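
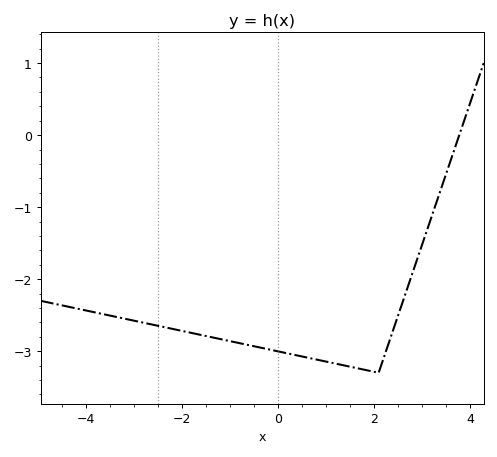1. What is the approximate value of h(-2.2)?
-2.7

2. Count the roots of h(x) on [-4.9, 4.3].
1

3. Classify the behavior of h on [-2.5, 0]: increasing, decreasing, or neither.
decreasing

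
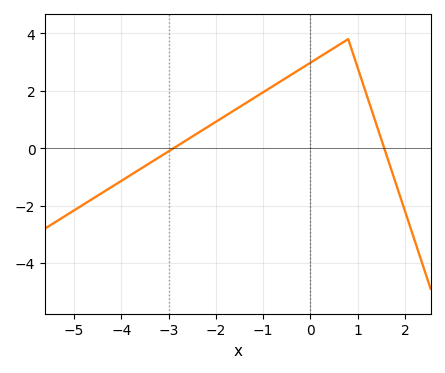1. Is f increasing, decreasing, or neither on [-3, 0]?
increasing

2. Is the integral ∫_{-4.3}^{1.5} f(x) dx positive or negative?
positive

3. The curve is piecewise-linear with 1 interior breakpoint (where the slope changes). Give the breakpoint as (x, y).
(0.8, 3.8)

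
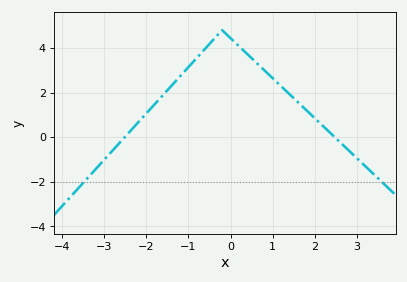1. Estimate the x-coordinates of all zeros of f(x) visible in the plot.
-2.51, 2.47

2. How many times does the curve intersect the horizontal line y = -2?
2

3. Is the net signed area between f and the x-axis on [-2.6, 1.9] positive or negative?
positive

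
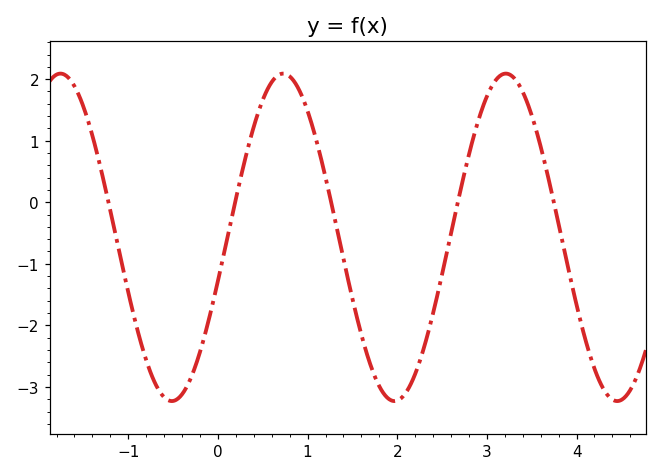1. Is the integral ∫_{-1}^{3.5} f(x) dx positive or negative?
negative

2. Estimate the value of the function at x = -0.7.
-2.94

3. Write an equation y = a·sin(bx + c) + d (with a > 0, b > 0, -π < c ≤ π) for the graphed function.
y = 2.66sin(2.53x - 0.27) - 0.57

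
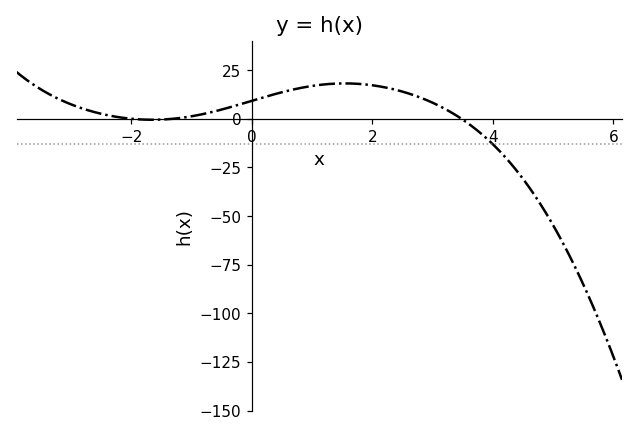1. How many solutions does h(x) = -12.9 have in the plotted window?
1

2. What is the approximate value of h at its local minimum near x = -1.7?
0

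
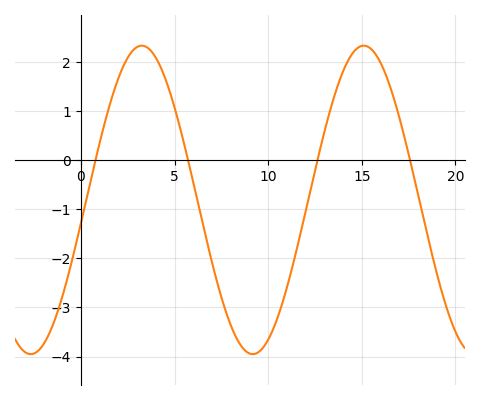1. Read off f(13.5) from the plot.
1.3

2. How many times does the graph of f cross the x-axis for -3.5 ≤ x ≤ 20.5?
4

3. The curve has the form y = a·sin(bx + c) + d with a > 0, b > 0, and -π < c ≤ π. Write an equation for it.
y = 3.14sin(0.53x - 0.15) - 0.81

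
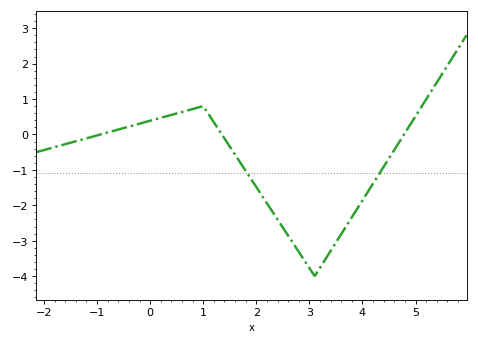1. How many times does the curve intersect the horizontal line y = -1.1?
2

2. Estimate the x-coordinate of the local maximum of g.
0.999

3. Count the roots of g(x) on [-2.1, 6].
3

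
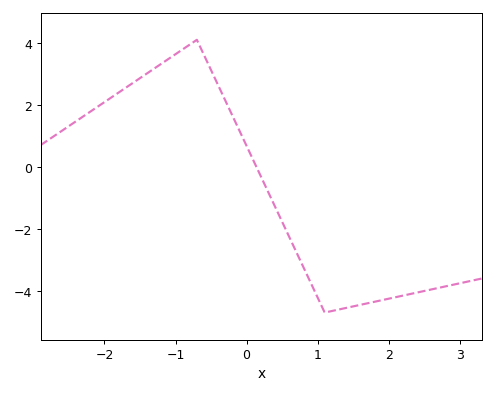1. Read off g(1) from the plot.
-4.2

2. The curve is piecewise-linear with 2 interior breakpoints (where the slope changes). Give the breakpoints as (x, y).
(-0.7, 4.1); (1.1, -4.7)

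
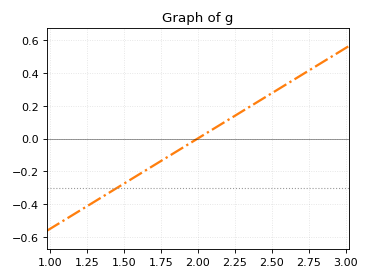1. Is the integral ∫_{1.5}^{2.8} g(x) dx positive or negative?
positive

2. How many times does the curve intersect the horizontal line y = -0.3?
1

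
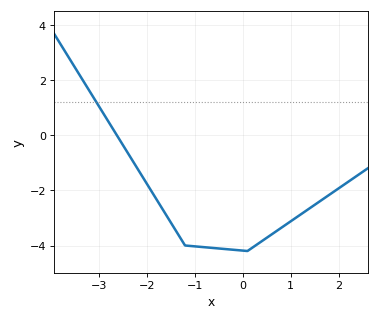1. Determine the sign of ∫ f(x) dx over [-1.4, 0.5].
negative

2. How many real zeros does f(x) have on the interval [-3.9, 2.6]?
1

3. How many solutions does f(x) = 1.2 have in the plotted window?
1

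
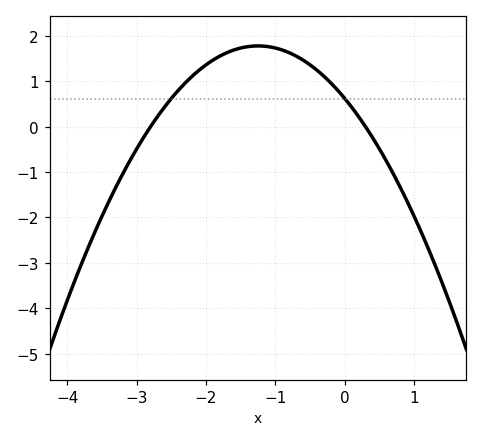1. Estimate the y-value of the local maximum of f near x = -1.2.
1.8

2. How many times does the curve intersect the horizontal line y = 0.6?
2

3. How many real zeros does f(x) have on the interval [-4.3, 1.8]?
2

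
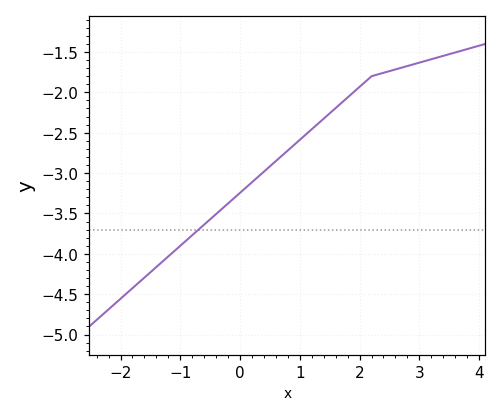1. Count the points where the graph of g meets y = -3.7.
1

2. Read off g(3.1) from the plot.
-1.61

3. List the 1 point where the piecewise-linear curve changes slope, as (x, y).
(2.2, -1.8)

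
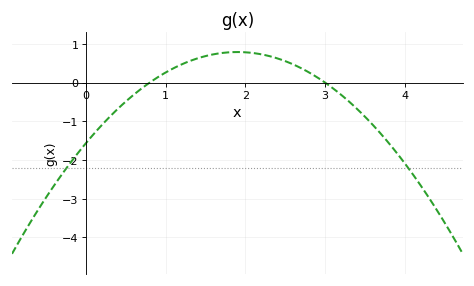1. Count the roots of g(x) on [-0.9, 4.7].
2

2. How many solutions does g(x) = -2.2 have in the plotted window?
2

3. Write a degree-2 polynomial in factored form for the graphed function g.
y = -0.65(x - 0.8)(x - 3)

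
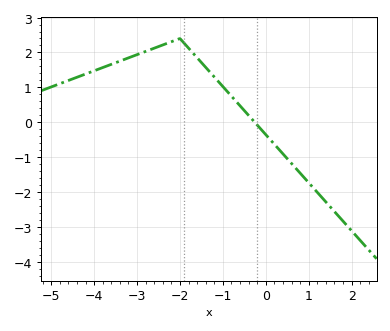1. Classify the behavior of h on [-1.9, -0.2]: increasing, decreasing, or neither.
decreasing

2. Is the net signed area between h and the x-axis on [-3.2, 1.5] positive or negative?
positive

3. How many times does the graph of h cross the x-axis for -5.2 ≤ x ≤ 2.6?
1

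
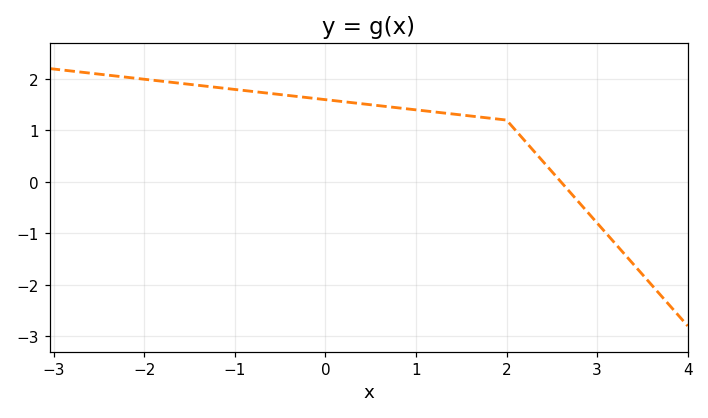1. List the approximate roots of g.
2.6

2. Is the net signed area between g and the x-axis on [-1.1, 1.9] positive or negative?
positive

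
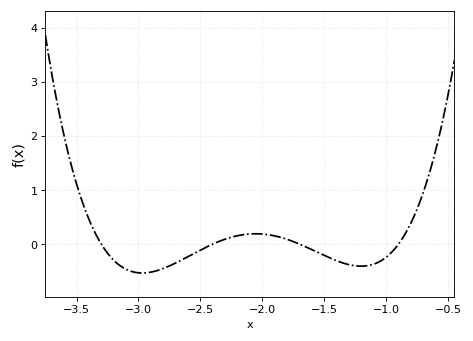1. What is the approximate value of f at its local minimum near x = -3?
-0.534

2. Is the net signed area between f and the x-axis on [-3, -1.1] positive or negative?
negative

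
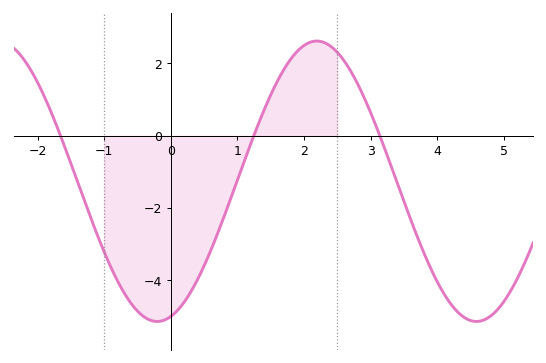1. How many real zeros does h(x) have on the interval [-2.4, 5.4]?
3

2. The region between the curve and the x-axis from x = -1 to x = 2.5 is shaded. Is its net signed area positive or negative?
negative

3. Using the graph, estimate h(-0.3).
-5.2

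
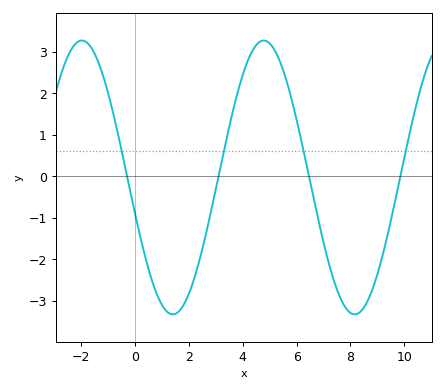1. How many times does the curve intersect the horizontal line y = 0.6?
4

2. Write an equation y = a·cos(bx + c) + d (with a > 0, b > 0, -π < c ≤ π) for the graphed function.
y = 3.3cos(0.93x + 1.8) - 0.03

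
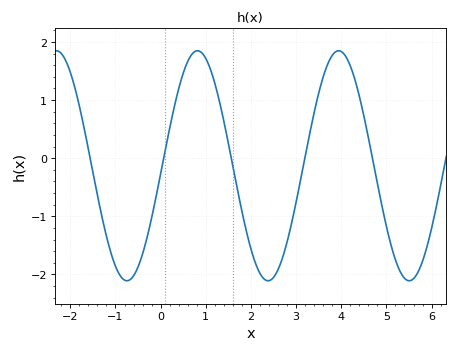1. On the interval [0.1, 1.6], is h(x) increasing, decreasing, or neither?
neither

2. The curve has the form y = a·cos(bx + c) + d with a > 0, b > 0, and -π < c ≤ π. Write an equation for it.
y = 1.98cos(2x - 1.6) - 0.13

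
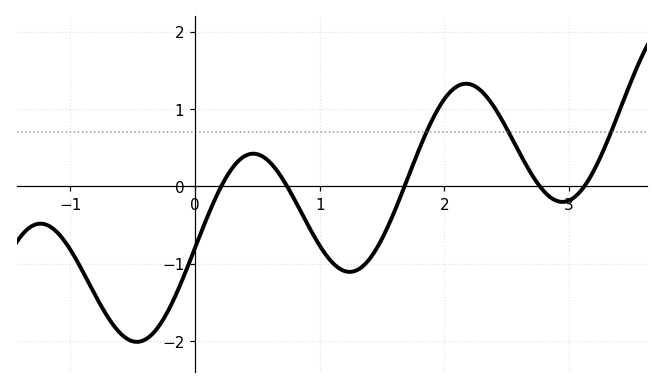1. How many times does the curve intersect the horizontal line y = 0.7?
3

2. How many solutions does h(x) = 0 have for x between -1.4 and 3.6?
5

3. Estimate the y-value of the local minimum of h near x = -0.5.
-2.01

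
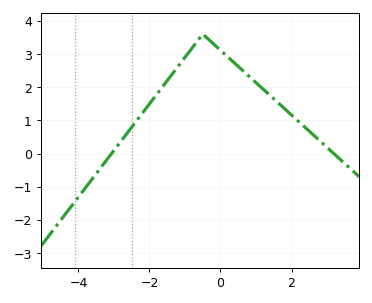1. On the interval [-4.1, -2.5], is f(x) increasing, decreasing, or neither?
increasing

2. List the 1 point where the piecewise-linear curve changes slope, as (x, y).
(-0.5, 3.6)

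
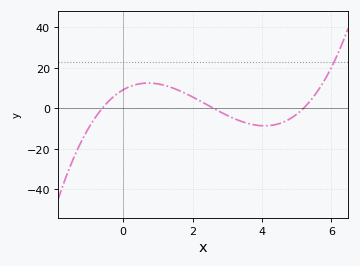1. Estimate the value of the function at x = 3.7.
-8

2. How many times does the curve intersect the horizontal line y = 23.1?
1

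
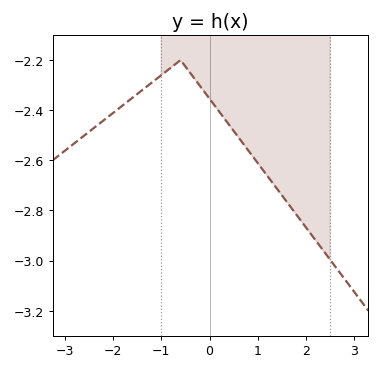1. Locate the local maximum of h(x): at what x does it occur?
-0.6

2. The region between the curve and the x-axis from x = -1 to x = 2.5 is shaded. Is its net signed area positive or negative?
negative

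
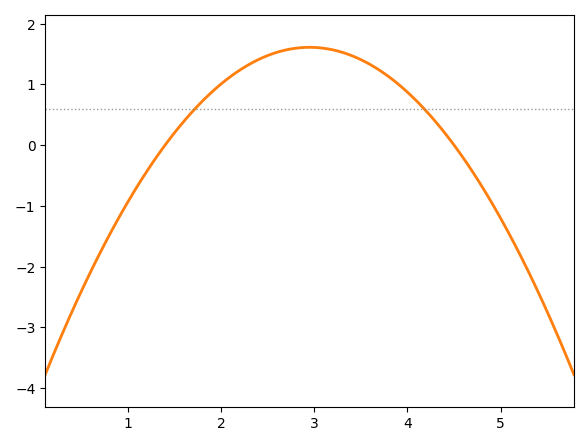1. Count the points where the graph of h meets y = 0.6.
2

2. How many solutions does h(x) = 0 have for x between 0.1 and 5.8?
2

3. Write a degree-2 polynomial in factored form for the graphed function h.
y = -0.67(x - 1.4)(x - 4.5)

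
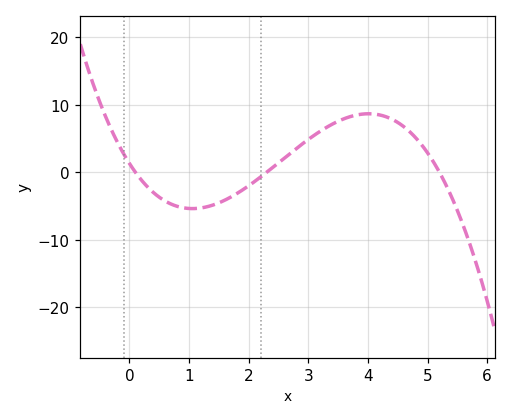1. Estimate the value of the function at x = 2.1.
-1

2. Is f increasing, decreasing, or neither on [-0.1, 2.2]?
neither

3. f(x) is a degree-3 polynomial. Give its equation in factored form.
y = -1.09(x - 0.1)(x - 2.3)(x - 5.2)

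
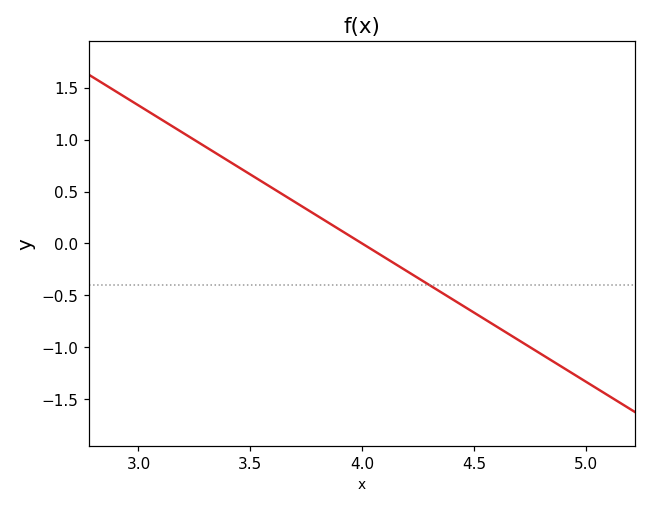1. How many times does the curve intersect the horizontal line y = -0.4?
1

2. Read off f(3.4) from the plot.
0.8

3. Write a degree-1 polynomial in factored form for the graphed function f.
y = -1.33(x - 4)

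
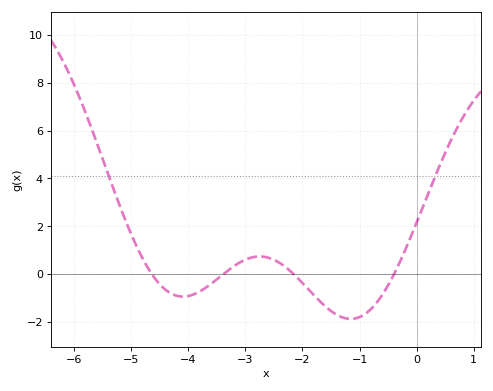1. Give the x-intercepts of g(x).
-4.6, -3.4, -2.2, -0.4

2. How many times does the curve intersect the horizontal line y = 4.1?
2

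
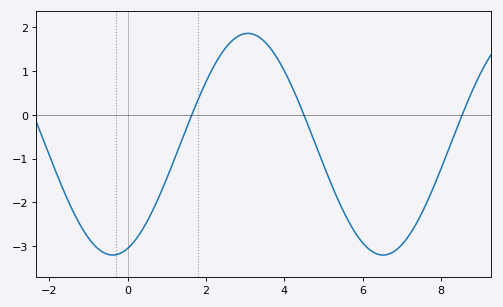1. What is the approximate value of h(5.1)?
-1.36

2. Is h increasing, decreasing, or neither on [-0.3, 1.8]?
increasing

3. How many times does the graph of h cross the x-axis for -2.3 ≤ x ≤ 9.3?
3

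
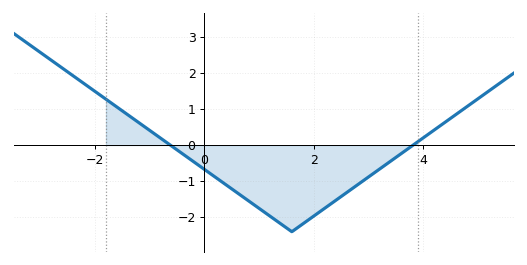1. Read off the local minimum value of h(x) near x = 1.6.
-2.4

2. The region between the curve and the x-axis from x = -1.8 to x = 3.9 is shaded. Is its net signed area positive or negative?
negative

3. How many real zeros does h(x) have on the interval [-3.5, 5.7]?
2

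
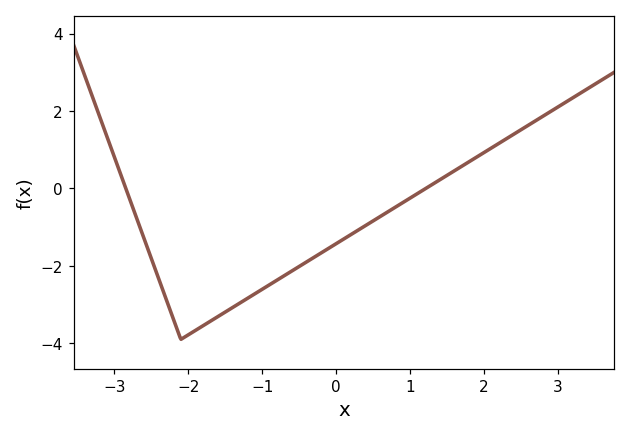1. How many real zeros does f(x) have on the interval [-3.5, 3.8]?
2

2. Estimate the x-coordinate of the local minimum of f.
-2.1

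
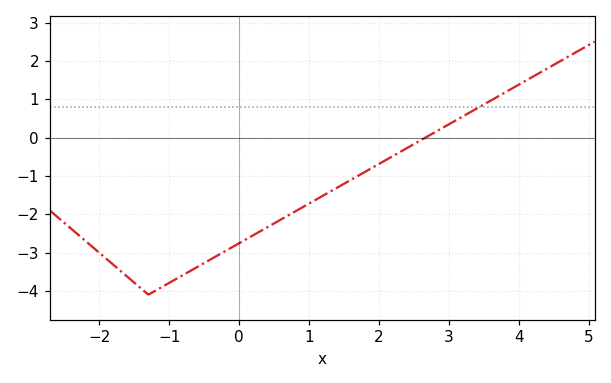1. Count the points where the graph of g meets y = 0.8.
1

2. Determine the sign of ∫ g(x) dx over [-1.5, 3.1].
negative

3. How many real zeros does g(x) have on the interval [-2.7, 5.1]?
1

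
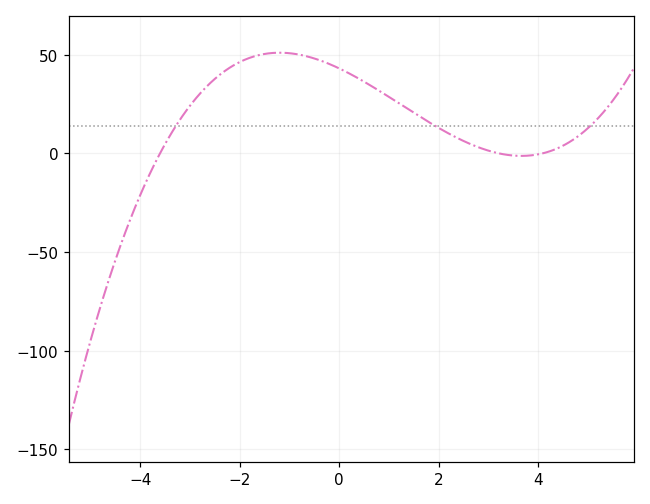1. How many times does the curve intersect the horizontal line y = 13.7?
3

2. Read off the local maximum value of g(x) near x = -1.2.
50.9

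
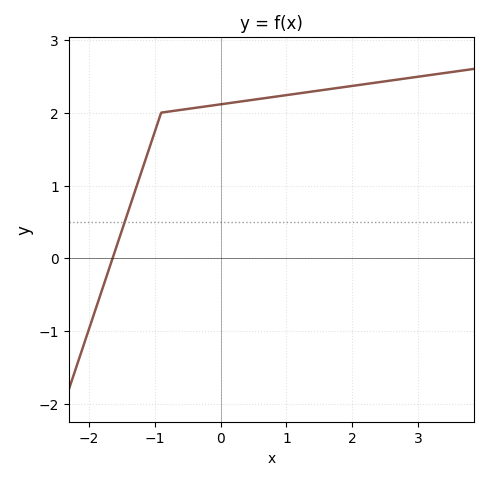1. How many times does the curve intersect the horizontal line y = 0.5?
1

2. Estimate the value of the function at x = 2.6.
2.44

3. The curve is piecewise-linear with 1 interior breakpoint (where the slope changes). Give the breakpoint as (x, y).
(-0.9, 2)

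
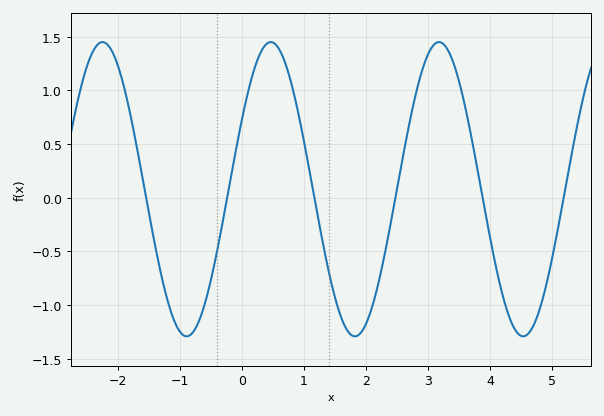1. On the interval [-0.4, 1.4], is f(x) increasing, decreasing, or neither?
neither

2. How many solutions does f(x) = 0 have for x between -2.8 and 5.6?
6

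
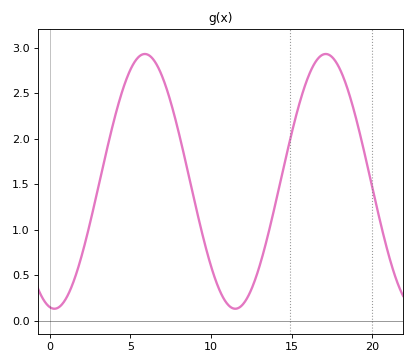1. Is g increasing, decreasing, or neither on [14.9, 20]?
neither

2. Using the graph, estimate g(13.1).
0.653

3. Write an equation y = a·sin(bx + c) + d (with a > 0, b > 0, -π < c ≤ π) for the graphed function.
y = 1.4sin(0.56x - 1.73) + 1.53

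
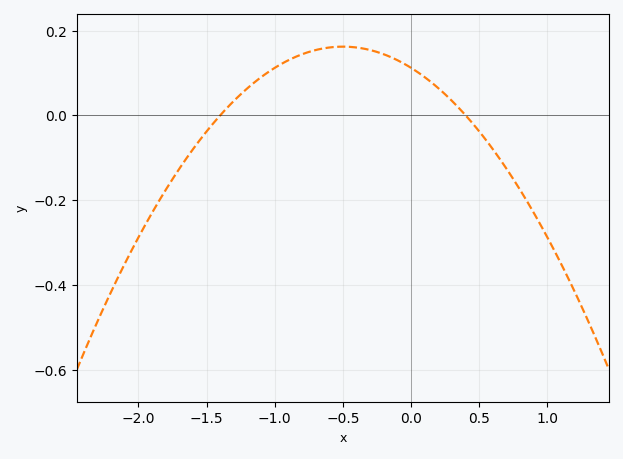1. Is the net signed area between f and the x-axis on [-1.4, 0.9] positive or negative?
positive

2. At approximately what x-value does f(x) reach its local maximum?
-0.5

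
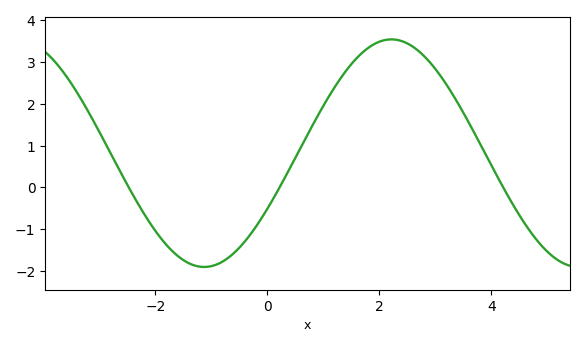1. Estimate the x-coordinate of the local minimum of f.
-1.2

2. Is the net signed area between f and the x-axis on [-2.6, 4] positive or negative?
positive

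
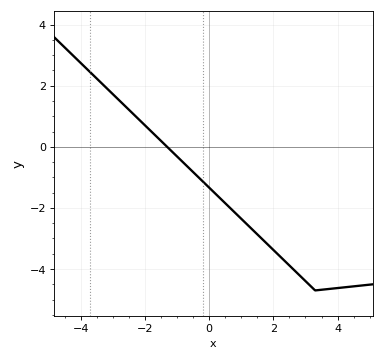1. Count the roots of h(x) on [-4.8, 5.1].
1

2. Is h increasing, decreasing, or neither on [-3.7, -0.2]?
decreasing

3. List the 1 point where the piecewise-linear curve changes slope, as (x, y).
(3.3, -4.7)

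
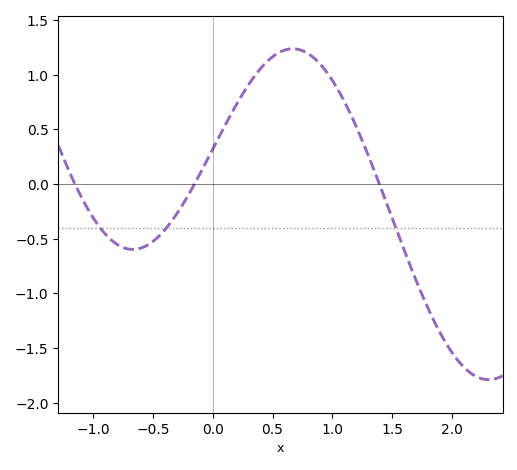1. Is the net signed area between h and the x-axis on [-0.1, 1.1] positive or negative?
positive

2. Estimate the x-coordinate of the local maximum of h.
0.65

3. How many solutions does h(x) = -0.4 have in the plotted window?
3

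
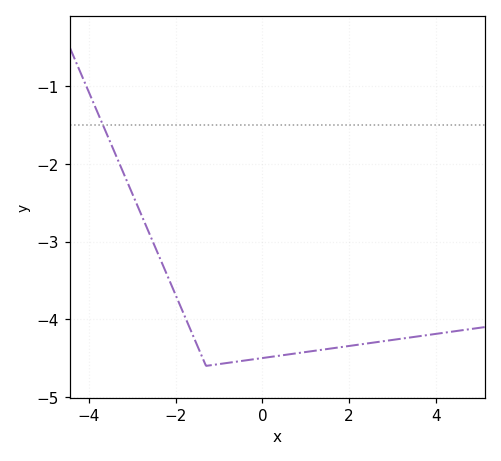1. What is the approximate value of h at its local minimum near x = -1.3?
-4.6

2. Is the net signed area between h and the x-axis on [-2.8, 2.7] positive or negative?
negative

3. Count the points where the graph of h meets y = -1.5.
1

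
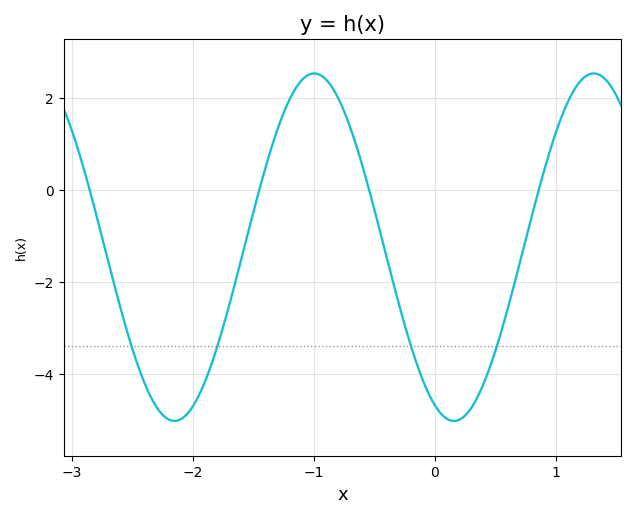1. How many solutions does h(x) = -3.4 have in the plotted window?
4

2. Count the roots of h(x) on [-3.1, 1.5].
4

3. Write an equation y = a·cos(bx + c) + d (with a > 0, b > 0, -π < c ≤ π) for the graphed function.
y = 3.78cos(2.72x + 2.71) - 1.24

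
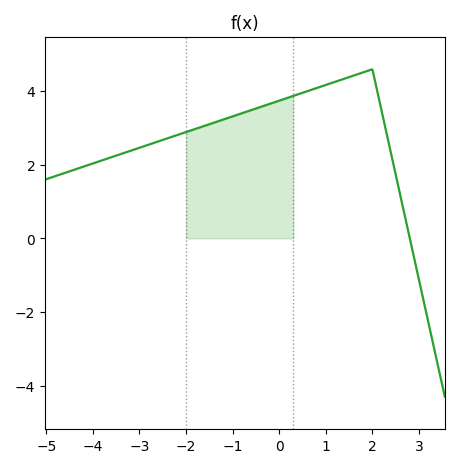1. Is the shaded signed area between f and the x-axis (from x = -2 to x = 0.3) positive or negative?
positive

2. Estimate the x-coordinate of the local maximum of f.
2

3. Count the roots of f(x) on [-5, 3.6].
1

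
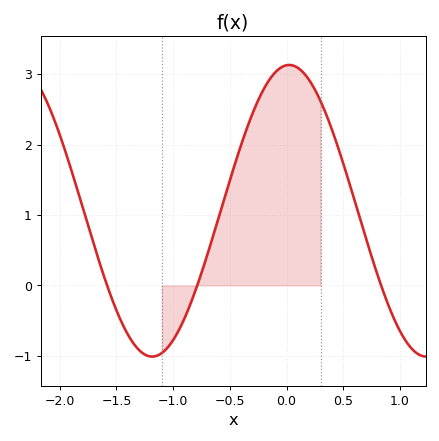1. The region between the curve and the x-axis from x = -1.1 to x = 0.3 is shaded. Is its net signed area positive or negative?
positive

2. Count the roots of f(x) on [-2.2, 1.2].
3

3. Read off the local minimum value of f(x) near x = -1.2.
-1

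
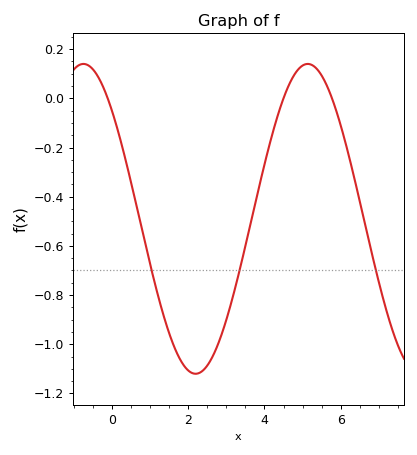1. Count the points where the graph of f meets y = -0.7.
3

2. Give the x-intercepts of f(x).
-0.105, 4.5, 5.77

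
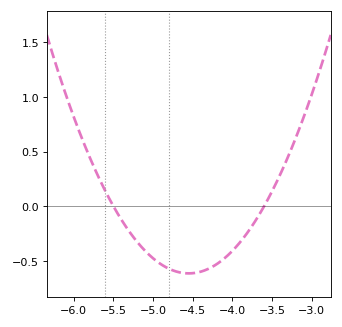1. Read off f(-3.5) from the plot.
0.136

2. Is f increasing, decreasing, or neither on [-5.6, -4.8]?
decreasing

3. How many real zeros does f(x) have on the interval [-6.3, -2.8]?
2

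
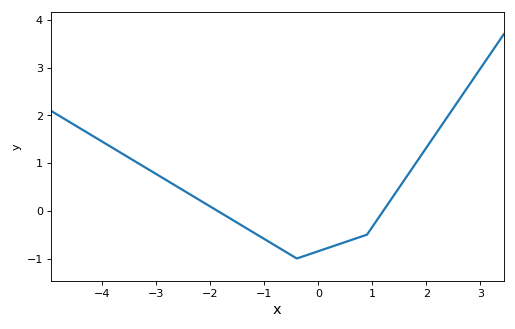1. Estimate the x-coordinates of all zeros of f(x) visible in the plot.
-1.87, 1.2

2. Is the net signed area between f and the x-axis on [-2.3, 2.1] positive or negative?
negative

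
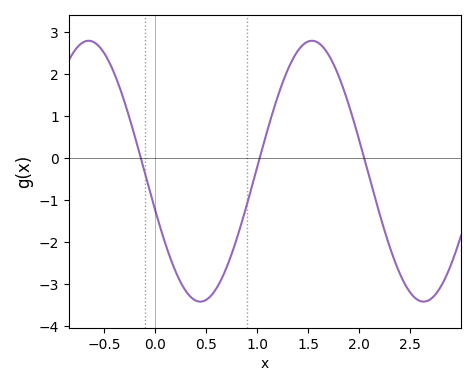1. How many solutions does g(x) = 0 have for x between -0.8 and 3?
3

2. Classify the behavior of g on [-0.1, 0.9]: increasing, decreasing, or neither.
neither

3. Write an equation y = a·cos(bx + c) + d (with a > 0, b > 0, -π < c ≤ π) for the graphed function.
y = 3.1cos(2.87x + 1.87) - 0.31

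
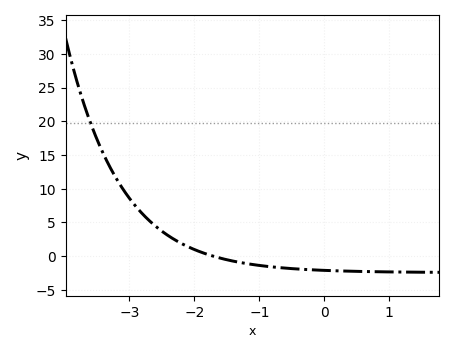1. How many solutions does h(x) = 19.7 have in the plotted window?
1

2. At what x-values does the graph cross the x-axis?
-1.7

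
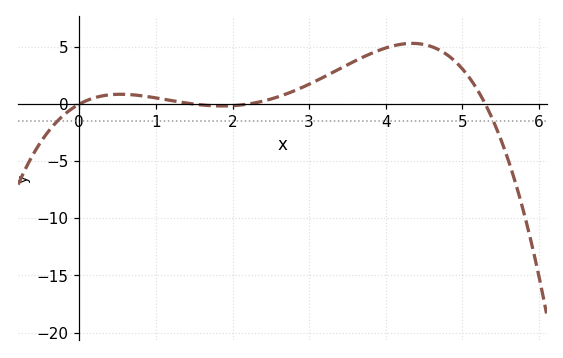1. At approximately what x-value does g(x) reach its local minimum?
1.9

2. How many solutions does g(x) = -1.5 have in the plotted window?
2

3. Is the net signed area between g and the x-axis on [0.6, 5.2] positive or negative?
positive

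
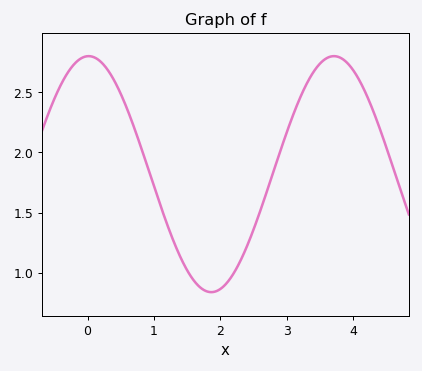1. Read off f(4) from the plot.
2.69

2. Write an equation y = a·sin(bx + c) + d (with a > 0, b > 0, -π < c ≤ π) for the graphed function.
y = 0.98sin(1.7x + 1.54) + 1.82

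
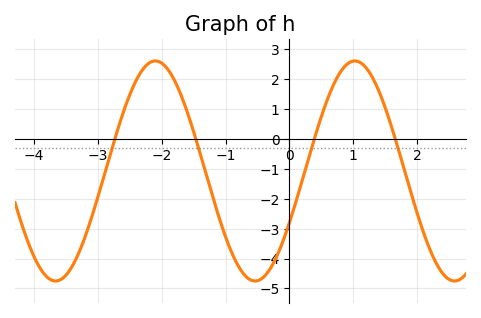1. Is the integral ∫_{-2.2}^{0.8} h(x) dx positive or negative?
negative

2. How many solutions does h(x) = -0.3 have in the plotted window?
4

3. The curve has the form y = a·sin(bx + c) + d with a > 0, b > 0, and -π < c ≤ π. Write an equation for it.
y = 3.68sin(2.01x - 0.49) - 1.07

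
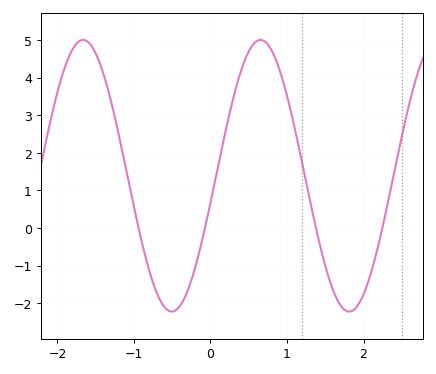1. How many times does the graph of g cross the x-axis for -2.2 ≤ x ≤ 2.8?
4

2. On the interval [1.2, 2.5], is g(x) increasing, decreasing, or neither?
neither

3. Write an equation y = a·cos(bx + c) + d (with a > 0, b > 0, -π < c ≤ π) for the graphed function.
y = 3.61cos(2.71x - 1.77) + 1.39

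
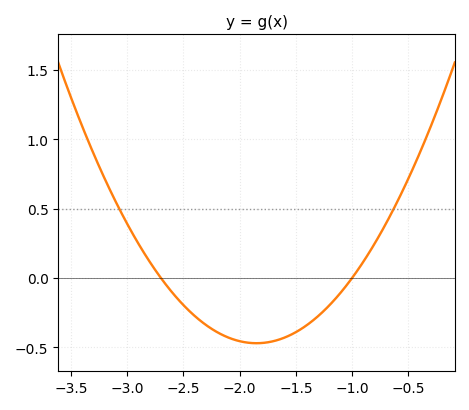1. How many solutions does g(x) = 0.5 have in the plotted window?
2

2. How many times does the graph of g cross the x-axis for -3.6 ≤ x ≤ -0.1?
2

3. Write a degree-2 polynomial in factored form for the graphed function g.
y = 0.65(x + 2.7)(x + 1)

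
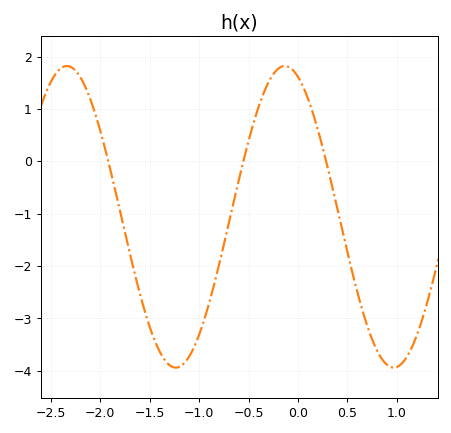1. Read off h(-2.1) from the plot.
1.18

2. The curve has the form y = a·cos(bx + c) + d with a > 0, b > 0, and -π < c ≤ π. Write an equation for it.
y = 2.88cos(2.85x + 0.382) - 1.06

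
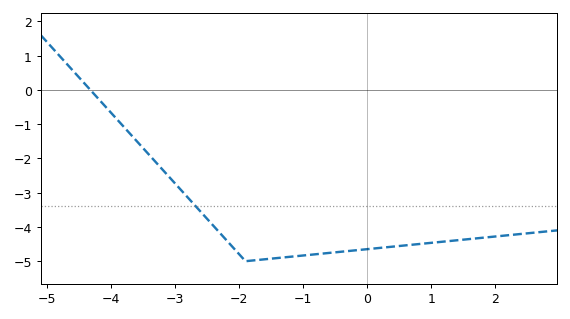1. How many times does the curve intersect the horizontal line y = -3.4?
1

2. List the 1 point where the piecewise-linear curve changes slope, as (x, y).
(-1.9, -5)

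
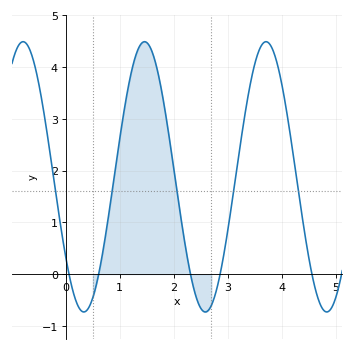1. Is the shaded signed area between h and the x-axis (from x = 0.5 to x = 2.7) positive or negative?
positive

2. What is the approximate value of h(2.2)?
0.641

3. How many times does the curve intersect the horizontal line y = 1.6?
5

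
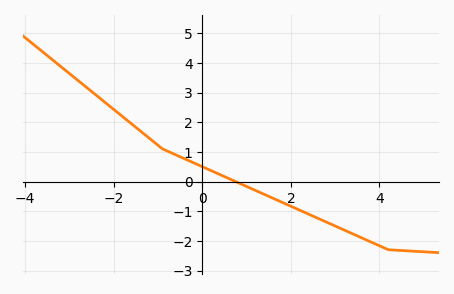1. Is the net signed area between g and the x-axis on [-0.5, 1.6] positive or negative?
positive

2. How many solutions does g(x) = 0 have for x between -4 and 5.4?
1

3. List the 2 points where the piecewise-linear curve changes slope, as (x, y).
(-0.9, 1.1); (4.2, -2.3)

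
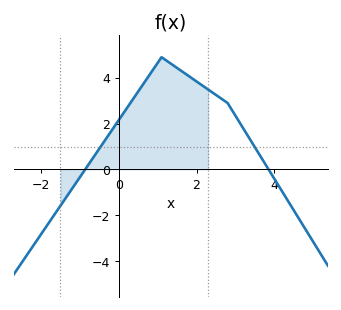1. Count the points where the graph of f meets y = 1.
2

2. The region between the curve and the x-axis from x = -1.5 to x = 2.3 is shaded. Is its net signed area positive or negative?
positive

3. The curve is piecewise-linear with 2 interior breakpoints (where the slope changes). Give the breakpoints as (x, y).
(1.1, 4.9); (2.8, 2.9)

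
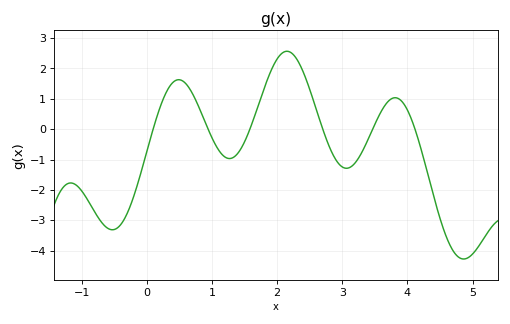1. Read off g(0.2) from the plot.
0.705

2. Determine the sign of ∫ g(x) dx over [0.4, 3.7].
positive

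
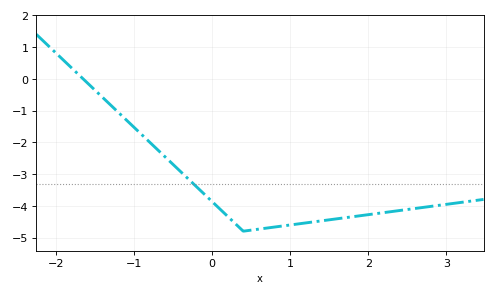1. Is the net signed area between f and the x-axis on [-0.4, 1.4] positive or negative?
negative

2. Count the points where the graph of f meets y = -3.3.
1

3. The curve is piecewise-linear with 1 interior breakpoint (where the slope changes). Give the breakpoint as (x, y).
(0.4, -4.8)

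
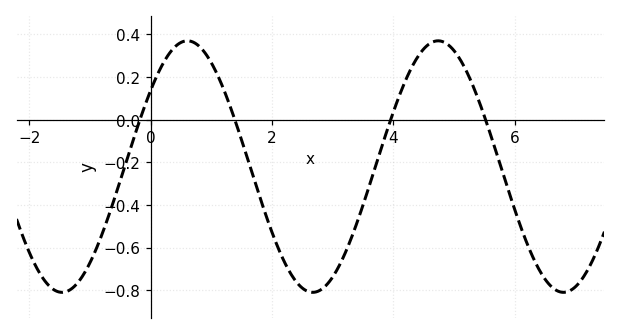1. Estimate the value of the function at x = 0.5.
0.36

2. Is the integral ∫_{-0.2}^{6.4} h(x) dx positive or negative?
negative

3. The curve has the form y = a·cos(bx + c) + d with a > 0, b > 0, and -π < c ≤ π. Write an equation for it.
y = 0.59cos(1.5x - 0.92) - 0.22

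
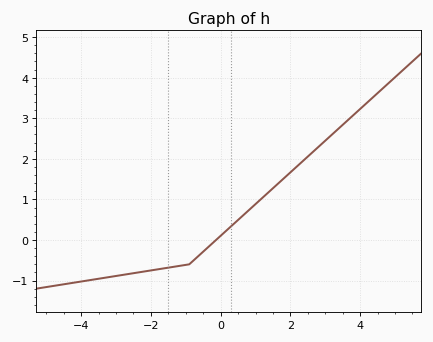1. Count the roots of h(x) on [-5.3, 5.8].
1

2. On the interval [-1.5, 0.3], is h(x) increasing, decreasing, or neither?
increasing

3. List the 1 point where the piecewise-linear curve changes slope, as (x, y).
(-0.9, -0.6)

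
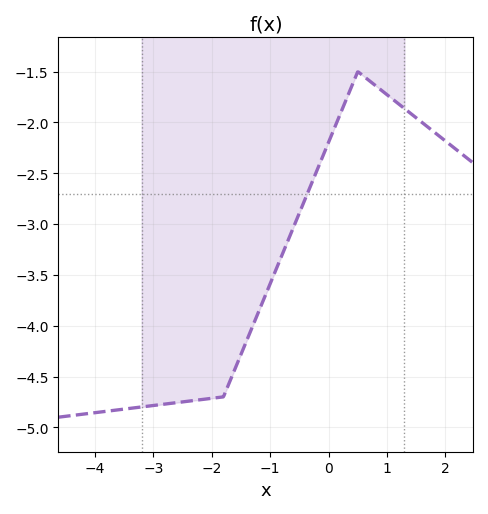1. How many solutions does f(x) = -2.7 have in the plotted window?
1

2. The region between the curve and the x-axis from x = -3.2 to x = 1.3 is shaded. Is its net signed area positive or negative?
negative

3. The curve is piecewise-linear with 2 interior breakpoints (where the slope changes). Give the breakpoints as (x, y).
(-1.8, -4.7); (0.5, -1.5)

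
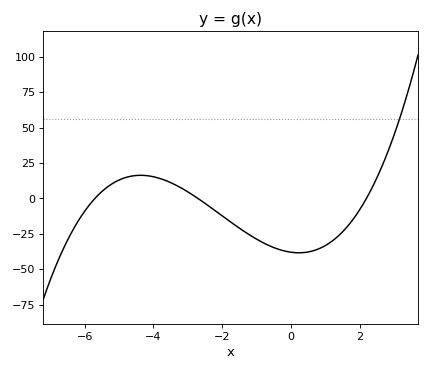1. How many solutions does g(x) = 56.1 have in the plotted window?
1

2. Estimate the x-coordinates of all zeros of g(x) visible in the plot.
-5.6, -2.6, 2.2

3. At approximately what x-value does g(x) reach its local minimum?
0.2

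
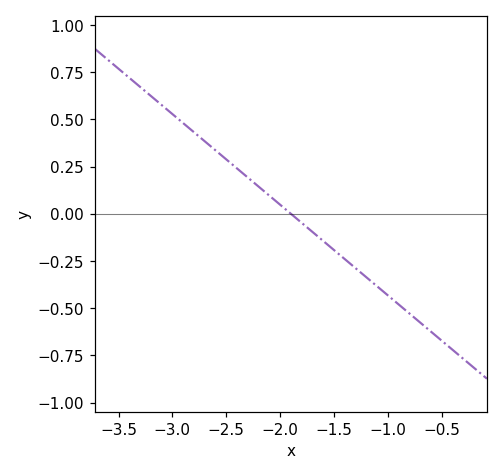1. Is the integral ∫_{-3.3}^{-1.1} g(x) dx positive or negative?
positive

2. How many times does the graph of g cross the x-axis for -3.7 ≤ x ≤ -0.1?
1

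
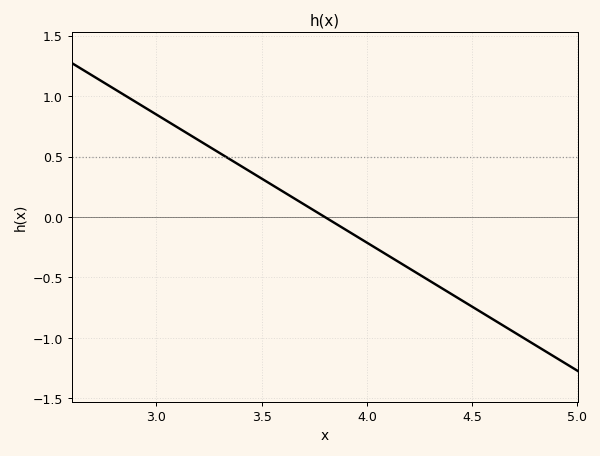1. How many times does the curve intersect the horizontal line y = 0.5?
1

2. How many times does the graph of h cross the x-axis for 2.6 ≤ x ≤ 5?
1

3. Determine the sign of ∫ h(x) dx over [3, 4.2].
positive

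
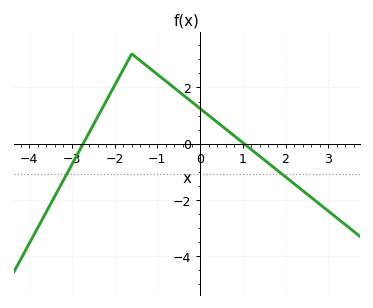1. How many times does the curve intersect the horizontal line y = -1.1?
2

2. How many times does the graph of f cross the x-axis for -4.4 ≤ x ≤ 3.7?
2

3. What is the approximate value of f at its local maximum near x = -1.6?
3.2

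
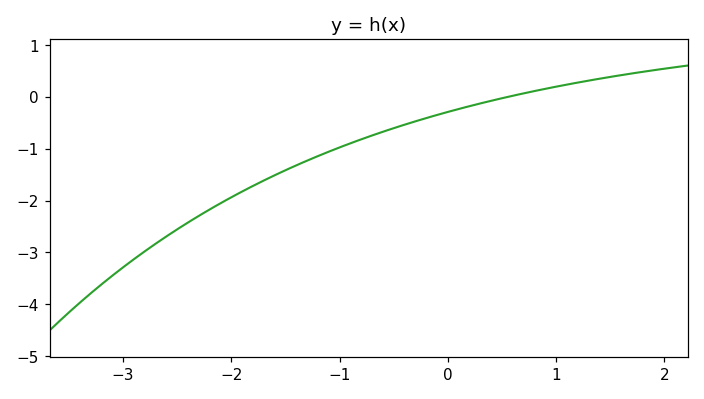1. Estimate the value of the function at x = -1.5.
-1.41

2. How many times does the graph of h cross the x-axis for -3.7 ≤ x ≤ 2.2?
1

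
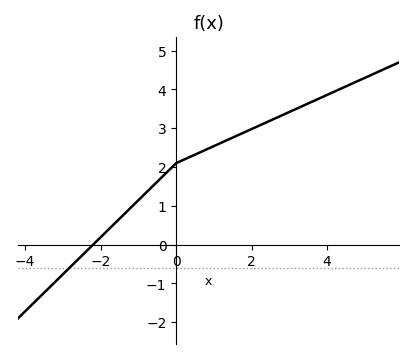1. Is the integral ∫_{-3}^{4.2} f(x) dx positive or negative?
positive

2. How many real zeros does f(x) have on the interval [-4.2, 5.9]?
1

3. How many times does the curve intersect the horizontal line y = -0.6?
1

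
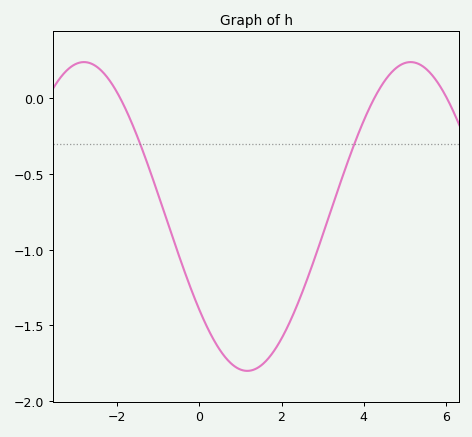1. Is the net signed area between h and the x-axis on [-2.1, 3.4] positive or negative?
negative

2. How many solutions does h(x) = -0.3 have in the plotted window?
2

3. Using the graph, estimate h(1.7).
-1.71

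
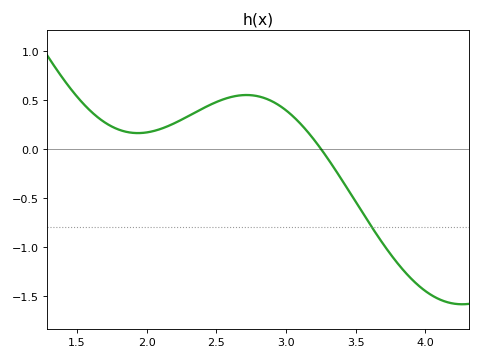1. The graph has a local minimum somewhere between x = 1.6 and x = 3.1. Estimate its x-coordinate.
1.95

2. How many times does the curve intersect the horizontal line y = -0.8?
1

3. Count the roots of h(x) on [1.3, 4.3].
1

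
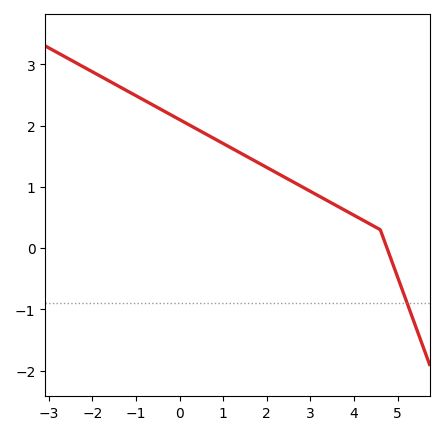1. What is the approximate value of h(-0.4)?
2.3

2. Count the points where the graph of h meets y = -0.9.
1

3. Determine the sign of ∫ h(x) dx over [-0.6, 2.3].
positive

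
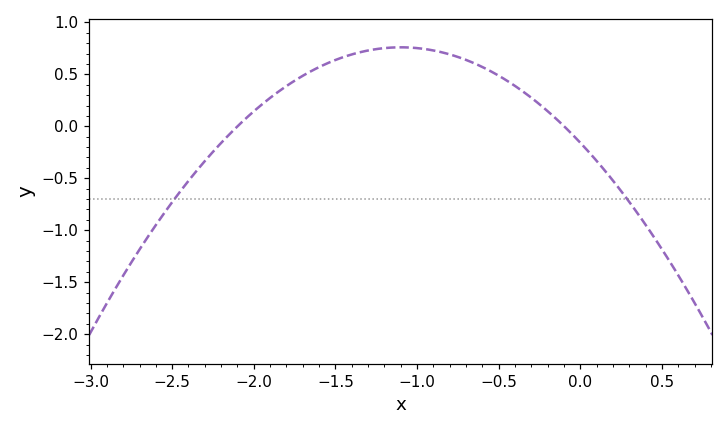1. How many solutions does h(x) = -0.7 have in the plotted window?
2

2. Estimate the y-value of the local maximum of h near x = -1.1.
0.75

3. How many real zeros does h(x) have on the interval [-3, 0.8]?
2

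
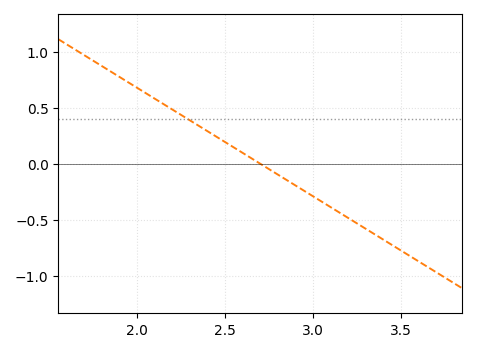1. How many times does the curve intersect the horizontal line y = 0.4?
1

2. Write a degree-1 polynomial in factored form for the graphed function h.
y = -0.97(x - 2.7)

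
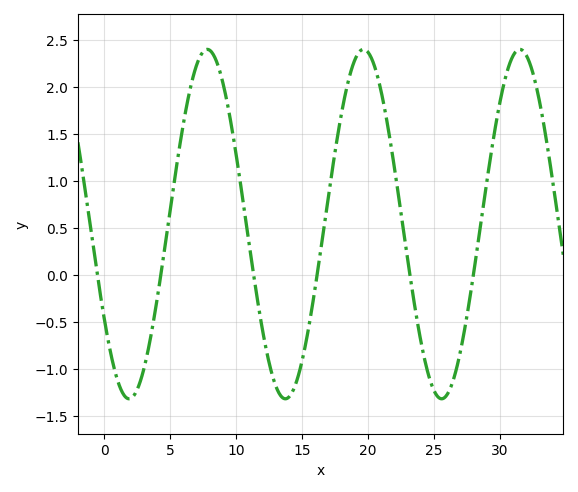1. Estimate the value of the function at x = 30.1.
1.91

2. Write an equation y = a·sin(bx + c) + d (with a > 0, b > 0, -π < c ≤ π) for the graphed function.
y = 1.86sin(0.53x - 2.56) + 0.54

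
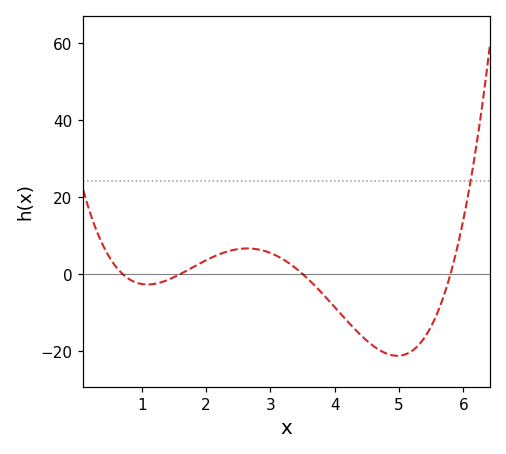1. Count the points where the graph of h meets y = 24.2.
1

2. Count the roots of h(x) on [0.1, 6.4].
4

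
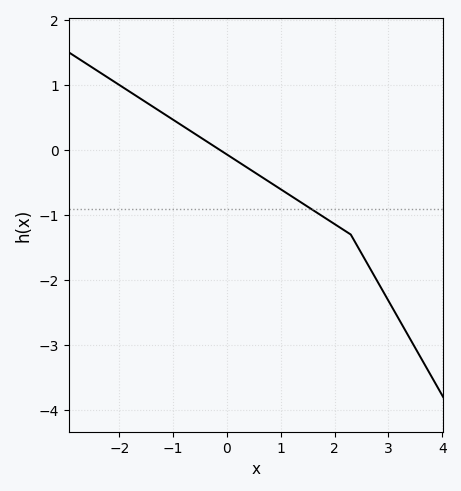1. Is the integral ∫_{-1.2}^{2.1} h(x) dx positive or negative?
negative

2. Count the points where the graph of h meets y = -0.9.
1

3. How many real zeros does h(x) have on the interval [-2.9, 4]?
1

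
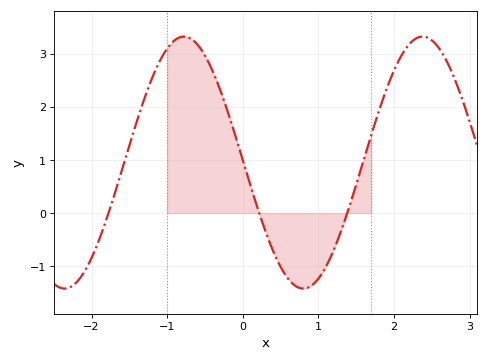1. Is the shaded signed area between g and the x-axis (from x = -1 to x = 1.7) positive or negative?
positive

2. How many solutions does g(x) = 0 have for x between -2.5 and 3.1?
3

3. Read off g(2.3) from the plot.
3.3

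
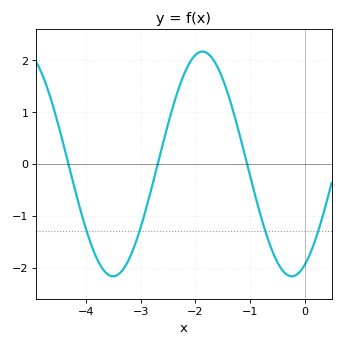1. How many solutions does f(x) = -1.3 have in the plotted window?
4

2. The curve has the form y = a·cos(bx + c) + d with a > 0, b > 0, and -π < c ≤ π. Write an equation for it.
y = 2.17cos(1.9x - 2.7) + 0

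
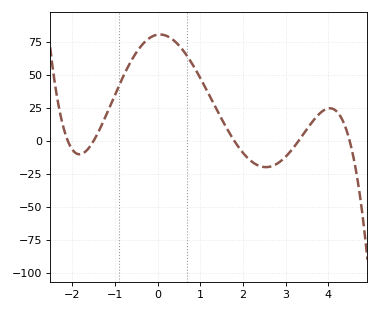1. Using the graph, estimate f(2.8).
-17.2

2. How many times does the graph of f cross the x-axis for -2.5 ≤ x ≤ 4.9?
5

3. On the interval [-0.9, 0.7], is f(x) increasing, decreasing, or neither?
neither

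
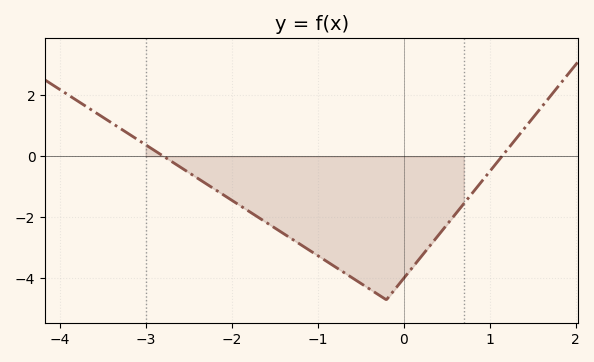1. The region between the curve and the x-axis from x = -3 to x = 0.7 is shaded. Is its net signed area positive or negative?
negative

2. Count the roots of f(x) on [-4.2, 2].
2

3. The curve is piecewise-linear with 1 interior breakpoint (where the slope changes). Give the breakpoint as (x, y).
(-0.2, -4.7)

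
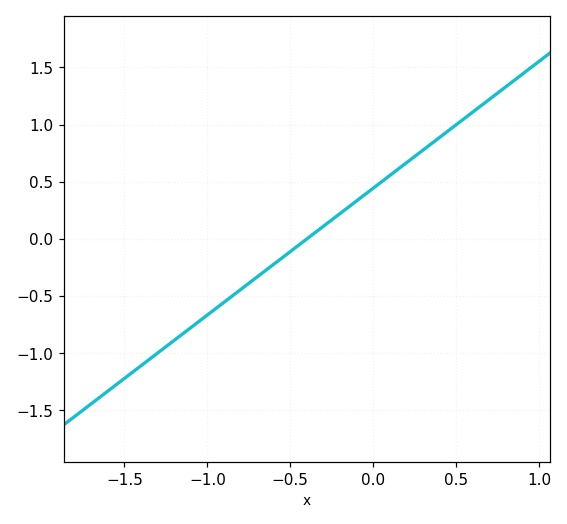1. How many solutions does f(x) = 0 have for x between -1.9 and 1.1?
1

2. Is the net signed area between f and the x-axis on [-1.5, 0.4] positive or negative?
negative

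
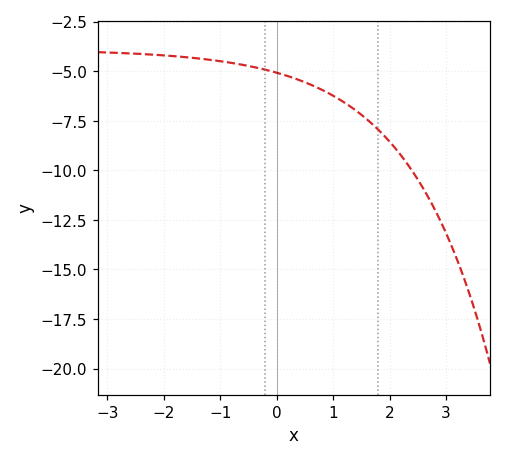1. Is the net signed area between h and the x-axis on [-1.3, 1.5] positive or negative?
negative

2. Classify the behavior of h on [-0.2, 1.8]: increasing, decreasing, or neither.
decreasing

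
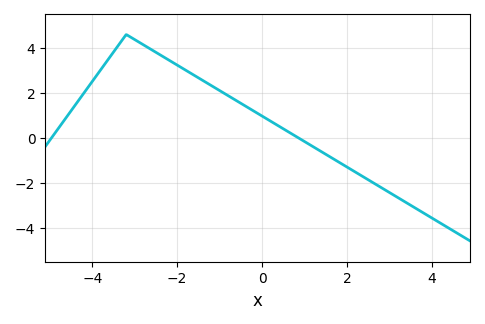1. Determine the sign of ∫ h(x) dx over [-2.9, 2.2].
positive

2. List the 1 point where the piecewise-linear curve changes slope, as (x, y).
(-3.2, 4.6)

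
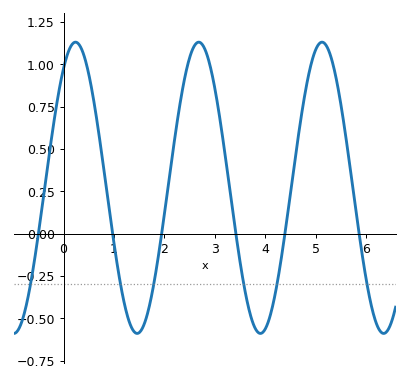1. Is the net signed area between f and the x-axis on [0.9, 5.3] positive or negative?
positive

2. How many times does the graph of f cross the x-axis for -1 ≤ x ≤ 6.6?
6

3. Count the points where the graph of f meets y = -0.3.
6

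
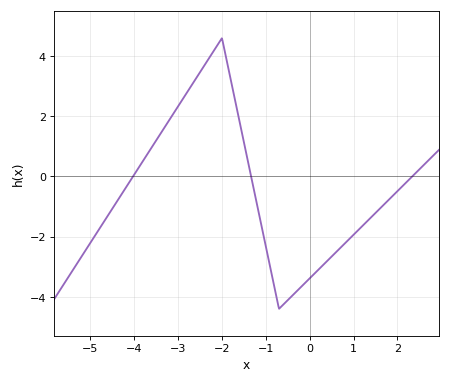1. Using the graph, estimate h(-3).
2.4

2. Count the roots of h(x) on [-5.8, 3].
3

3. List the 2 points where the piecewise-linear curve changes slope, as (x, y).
(-2, 4.6); (-0.7, -4.4)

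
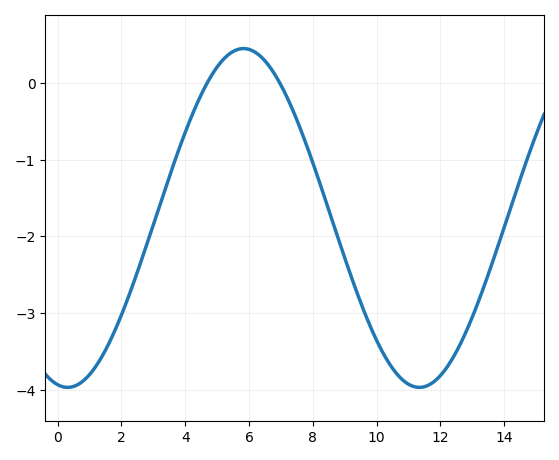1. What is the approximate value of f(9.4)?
-2.75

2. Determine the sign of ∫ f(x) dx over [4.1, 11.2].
negative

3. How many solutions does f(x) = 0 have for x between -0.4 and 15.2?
2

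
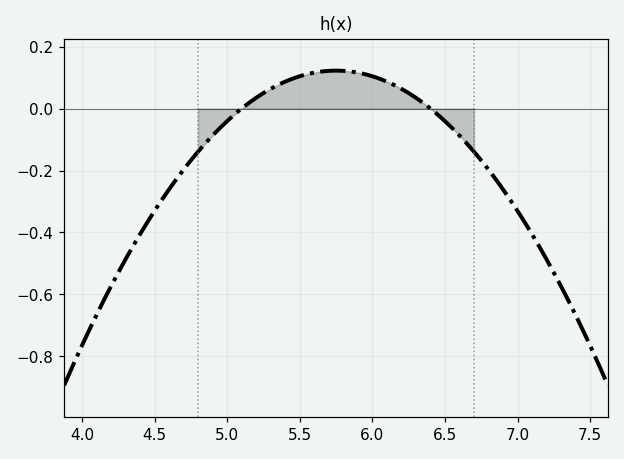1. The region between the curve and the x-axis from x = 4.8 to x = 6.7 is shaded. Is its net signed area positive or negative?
positive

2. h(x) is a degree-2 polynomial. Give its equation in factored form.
y = -0.29(x - 5.1)(x - 6.4)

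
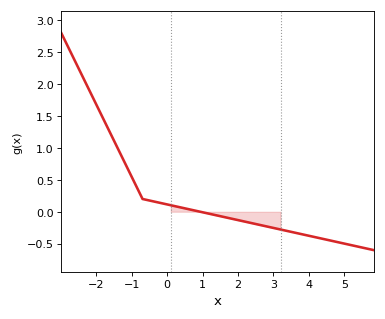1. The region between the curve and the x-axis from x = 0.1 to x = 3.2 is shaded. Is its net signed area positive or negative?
negative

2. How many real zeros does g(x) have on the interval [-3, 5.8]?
1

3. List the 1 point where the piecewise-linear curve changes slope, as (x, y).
(-0.7, 0.2)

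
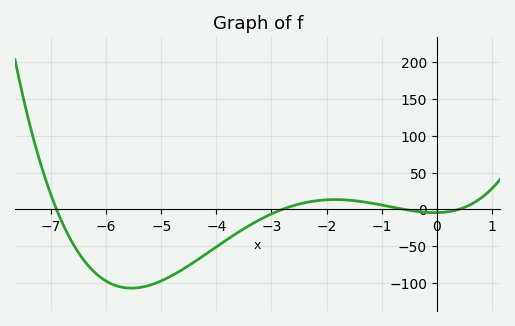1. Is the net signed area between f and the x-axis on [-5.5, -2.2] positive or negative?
negative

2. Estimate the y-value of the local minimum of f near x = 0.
-5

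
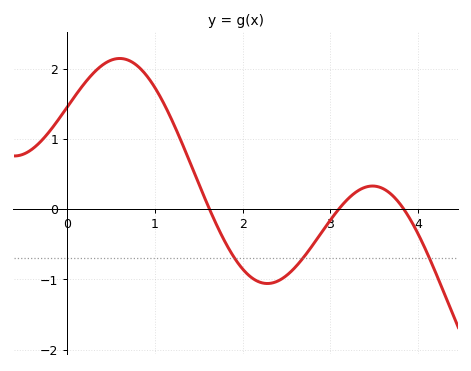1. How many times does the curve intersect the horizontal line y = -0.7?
3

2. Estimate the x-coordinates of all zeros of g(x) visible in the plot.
1.6, 3.1, 3.8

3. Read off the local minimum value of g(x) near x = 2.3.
-1.1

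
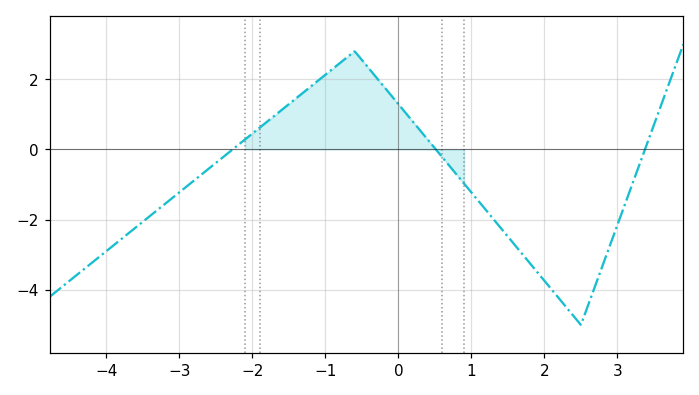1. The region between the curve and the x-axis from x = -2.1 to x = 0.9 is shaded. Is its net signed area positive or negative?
positive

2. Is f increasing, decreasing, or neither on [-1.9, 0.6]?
neither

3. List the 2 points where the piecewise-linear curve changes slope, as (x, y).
(-0.6, 2.8); (2.5, -5)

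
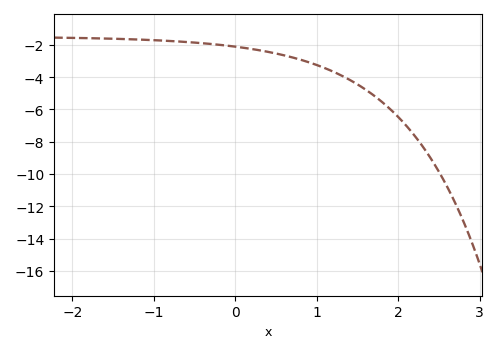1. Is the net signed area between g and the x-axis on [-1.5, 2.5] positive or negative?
negative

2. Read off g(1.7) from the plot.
-5.12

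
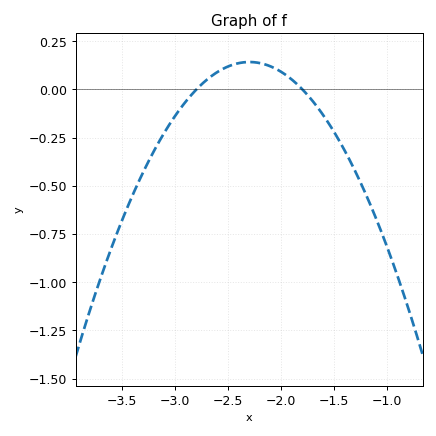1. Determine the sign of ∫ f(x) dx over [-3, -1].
negative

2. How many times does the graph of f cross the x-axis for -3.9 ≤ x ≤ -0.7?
2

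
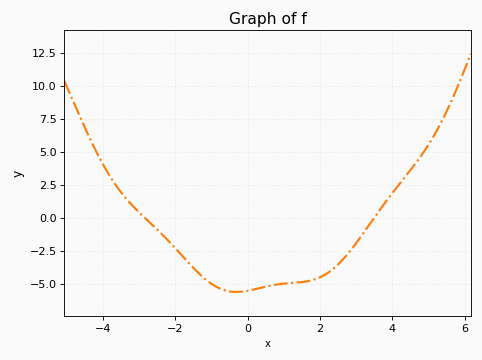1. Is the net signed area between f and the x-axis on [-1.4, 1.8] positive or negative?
negative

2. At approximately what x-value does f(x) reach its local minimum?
-0.316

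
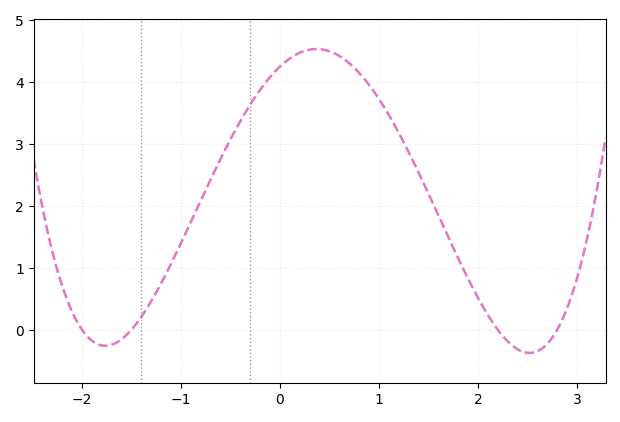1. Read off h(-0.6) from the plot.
2.76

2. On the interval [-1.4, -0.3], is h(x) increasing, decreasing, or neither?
increasing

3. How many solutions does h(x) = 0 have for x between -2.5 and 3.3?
4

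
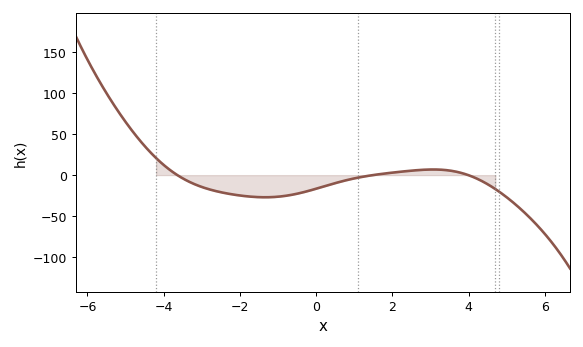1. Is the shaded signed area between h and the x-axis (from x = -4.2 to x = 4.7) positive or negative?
negative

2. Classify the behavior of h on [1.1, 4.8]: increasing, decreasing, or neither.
neither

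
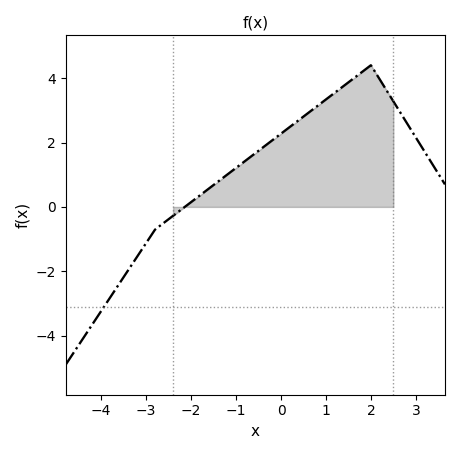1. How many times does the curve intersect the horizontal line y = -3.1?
1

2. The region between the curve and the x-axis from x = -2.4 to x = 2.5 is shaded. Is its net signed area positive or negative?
positive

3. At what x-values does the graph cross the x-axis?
-2.14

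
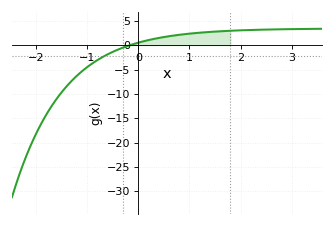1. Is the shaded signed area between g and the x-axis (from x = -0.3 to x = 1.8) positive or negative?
positive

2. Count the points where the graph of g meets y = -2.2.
1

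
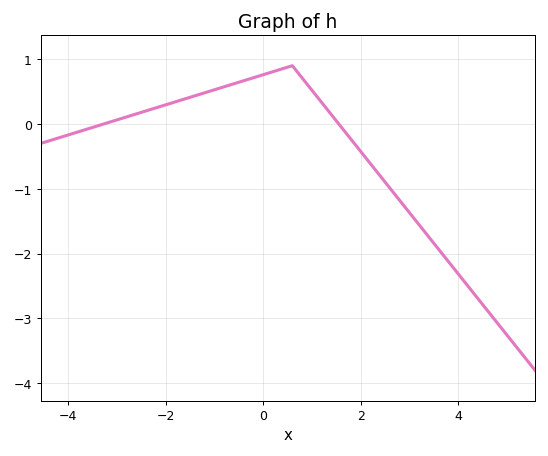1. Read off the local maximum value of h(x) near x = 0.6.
0.9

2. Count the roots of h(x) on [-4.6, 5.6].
2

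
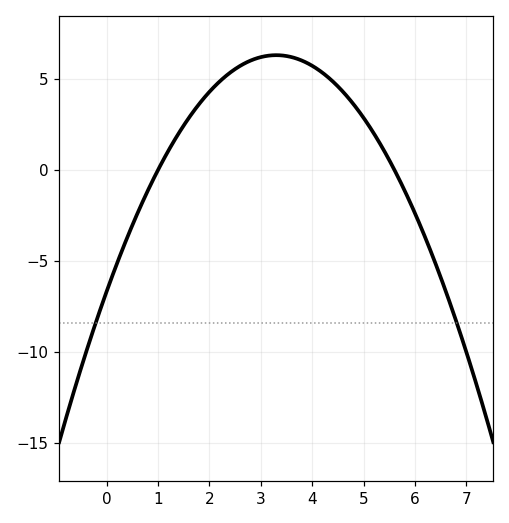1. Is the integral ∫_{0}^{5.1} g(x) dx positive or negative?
positive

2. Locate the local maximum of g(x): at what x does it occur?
3.2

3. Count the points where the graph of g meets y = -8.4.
2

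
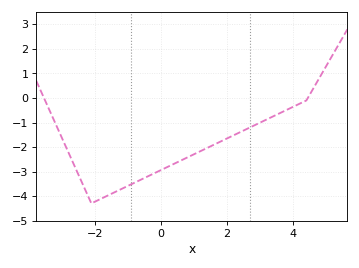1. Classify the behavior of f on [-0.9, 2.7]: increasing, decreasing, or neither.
increasing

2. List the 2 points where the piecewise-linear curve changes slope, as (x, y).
(-2.1, -4.3); (4.4, -0.1)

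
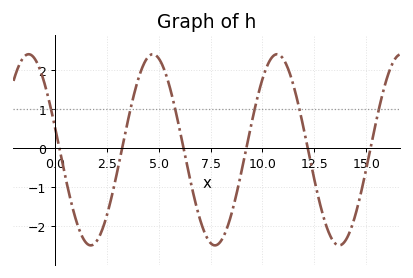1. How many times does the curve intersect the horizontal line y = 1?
6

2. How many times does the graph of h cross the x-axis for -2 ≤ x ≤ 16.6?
6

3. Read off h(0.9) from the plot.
-1.63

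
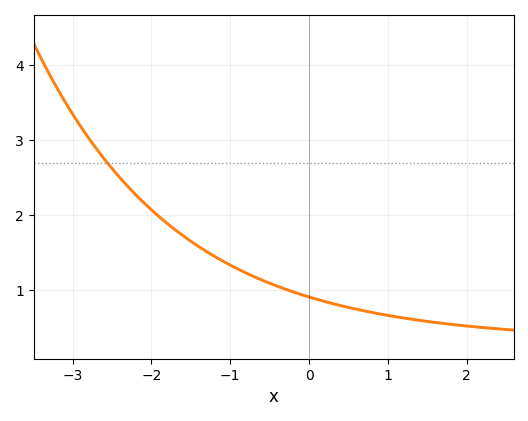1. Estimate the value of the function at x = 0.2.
0.8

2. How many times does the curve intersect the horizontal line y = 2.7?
1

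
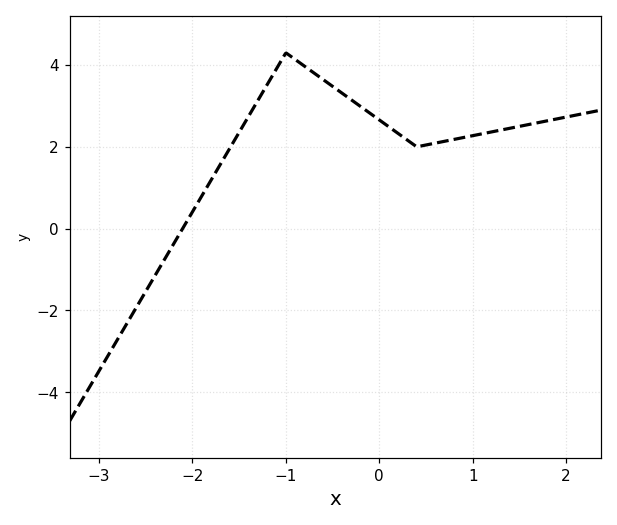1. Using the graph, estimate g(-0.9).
4.2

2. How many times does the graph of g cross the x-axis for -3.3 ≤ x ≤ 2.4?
1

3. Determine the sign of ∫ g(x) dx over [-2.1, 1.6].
positive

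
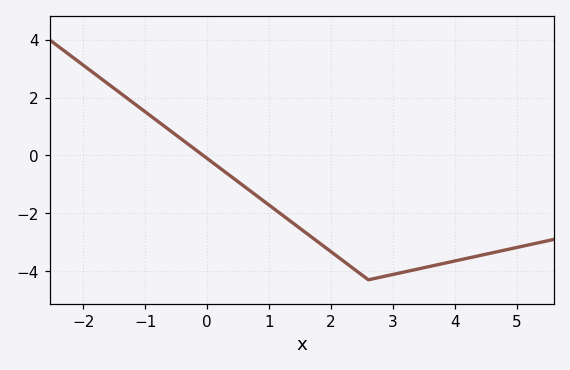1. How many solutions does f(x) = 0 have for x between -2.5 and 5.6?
1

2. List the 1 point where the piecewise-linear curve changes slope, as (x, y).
(2.6, -4.3)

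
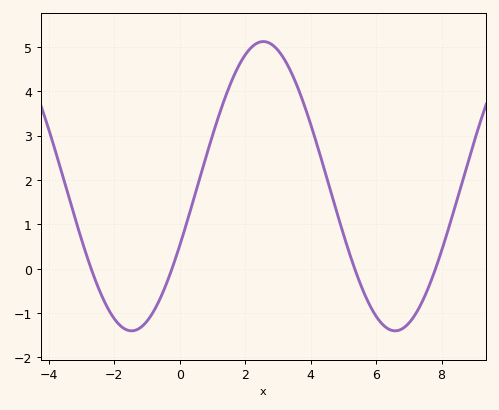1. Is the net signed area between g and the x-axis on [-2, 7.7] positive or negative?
positive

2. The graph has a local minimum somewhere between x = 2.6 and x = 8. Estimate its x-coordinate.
6.58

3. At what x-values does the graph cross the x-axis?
-2.71, -0.239, 5.35, 7.82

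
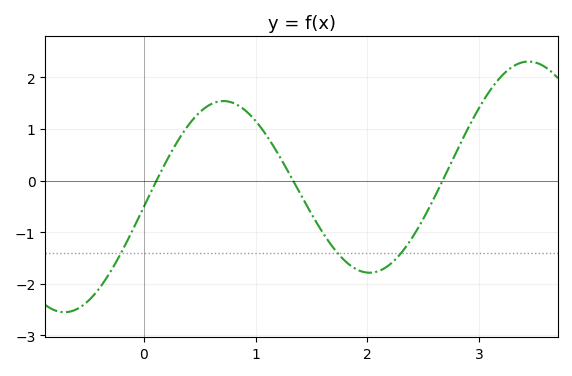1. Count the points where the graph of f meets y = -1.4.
3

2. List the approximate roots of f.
0.112, 1.34, 2.67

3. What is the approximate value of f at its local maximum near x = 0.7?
1.54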